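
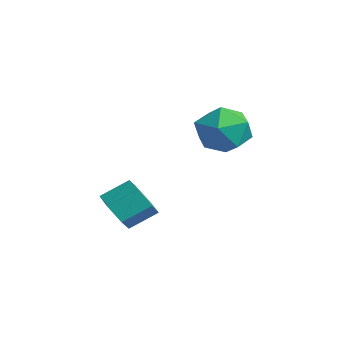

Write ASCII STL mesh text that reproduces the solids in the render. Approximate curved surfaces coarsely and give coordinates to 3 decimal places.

solid 
facet normal 0.251 0.926 0.281
outer loop
vertex 1.082 2.52 2.951
vertex 0.616 2.392 3.789
vertex 1.552 2.161 3.716
endloop
endfacet
facet normal 0.745 0.649 -0.153
outer loop
vertex 1.082 2.52 2.951
vertex 1.552 2.161 3.716
vertex 1.7 1.784 2.837
endloop
endfacet
facet normal 0.426 0.477 -0.769
outer loop
vertex 1.082 2.52 2.951
vertex 1.7 1.784 2.837
vertex 0.854 1.783 2.367
endloop
endfacet
facet normal -0.264 0.648 -0.714
outer loop
vertex 1.082 2.52 2.951
vertex 0.854 1.783 2.367
vertex 0.184 2.158 2.955
endloop
endfacet
facet normal -0.373 0.925 -0.066
outer loop
vertex 1.082 2.52 2.951
vertex 0.184 2.158 2.955
vertex 0.616 2.392 3.789
endloop
endfacet
facet normal 0.988 0.049 0.145
outer loop
vertex 1.7 1.784 2.837
vertex 1.552 2.161 3.716
vertex 1.616 1.202 3.605
endloop
endfacet
facet normal 0.189 0.496 0.847
outer loop
vertex 1.552 2.161 3.716
vertex 0.616 2.392 3.789
vertex 0.946 1.577 4.193
endloop
endfacet
facet normal -0.820 0.496 0.286
outer loop
vertex 0.616 2.392 3.789
vertex 0.184 2.158 2.955
vertex 0.1 1.576 3.723
endloop
endfacet
facet normal -0.644 0.045 -0.763
outer loop
vertex 0.184 2.158 2.955
vertex 0.854 1.783 2.367
vertex 0.248 1.199 2.844
endloop
endfacet
facet normal 0.473 -0.230 -0.851
outer loop
vertex 0.854 1.783 2.367
vertex 1.7 1.784 2.837
vertex 1.184 0.968 2.771
endloop
endfacet
facet normal 0.264 -0.648 0.714
outer loop
vertex 0.718 0.84 3.609
vertex 1.616 1.202 3.605
vertex 0.946 1.577 4.193
endloop
endfacet
facet normal -0.426 -0.477 0.769
outer loop
vertex 0.718 0.84 3.609
vertex 0.946 1.577 4.193
vertex 0.1 1.576 3.723
endloop
endfacet
facet normal -0.745 -0.649 0.153
outer loop
vertex 0.718 0.84 3.609
vertex 0.1 1.576 3.723
vertex 0.248 1.199 2.844
endloop
endfacet
facet normal -0.251 -0.926 -0.281
outer loop
vertex 0.718 0.84 3.609
vertex 0.248 1.199 2.844
vertex 1.184 0.968 2.771
endloop
endfacet
facet normal 0.373 -0.925 0.066
outer loop
vertex 0.718 0.84 3.609
vertex 1.184 0.968 2.771
vertex 1.616 1.202 3.605
endloop
endfacet
facet normal 0.644 -0.045 0.763
outer loop
vertex 0.946 1.577 4.193
vertex 1.616 1.202 3.605
vertex 1.552 2.161 3.716
endloop
endfacet
facet normal -0.473 0.230 0.851
outer loop
vertex 0.1 1.576 3.723
vertex 0.946 1.577 4.193
vertex 0.616 2.392 3.789
endloop
endfacet
facet normal -0.988 -0.049 -0.145
outer loop
vertex 0.248 1.199 2.844
vertex 0.1 1.576 3.723
vertex 0.184 2.158 2.955
endloop
endfacet
facet normal -0.189 -0.496 -0.847
outer loop
vertex 1.184 0.968 2.771
vertex 0.248 1.199 2.844
vertex 0.854 1.783 2.367
endloop
endfacet
facet normal 0.820 -0.496 -0.286
outer loop
vertex 1.616 1.202 3.605
vertex 1.184 0.968 2.771
vertex 1.7 1.784 2.837
endloop
endfacet
facet normal -0.135 -0.830 -0.541
outer loop
vertex -0.114 -0.862 -0.672
vertex -0.422 -1.2 -0.077
vertex -0.854 -0.817 -0.556
endloop
endfacet
facet normal -0.096 0.555 -0.827
outer loop
vertex -0.114 -0.862 -0.672
vertex -0.854 -0.817 -0.556
vertex 0.029 0.018 -0.098
endloop
endfacet
facet normal -0.097 0.555 -0.826
outer loop
vertex 0.029 0.018 -0.098
vertex -0.854 -0.817 -0.556
vertex -0.71 0.062 0.018
endloop
endfacet
facet normal 0.134 0.830 0.541
outer loop
vertex 0.029 0.018 -0.098
vertex -0.71 0.062 0.018
vertex -0.278 -0.32 0.497
endloop
endfacet
facet normal -0.136 -0.830 -0.541
outer loop
vertex -0.854 -0.817 -0.556
vertex -0.422 -1.2 -0.077
vertex -1.161 -1.155 0.039
endloop
endfacet
facet normal -0.902 0.330 -0.278
outer loop
vertex -0.854 -0.817 -0.556
vertex -1.161 -1.155 0.039
vertex -0.71 0.062 0.018
endloop
endfacet
facet normal -0.902 0.329 -0.280
outer loop
vertex -0.71 0.062 0.018
vertex -1.161 -1.155 0.039
vertex -1.018 -0.275 0.613
endloop
endfacet
facet normal 0.135 0.830 0.540
outer loop
vertex -0.71 0.062 0.018
vertex -1.018 -0.275 0.613
vertex -0.278 -0.32 0.497
endloop
endfacet
facet normal -0.136 -0.830 -0.541
outer loop
vertex -1.161 -1.155 0.039
vertex -0.422 -1.2 -0.077
vertex -0.729 -1.538 0.518
endloop
endfacet
facet normal -0.806 -0.226 0.547
outer loop
vertex -1.161 -1.155 0.039
vertex -0.729 -1.538 0.518
vertex -1.018 -0.275 0.613
endloop
endfacet
facet normal -0.806 -0.226 0.547
outer loop
vertex -1.018 -0.275 0.613
vertex -0.729 -1.538 0.518
vertex -0.586 -0.658 1.092
endloop
endfacet
facet normal 0.135 0.830 0.541
outer loop
vertex -1.018 -0.275 0.613
vertex -0.586 -0.658 1.092
vertex -0.278 -0.32 0.497
endloop
endfacet
facet normal -0.134 -0.830 -0.541
outer loop
vertex -0.729 -1.538 0.518
vertex -0.422 -1.2 -0.077
vertex 0.01 -1.582 0.402
endloop
endfacet
facet normal 0.097 -0.555 0.826
outer loop
vertex -0.729 -1.538 0.518
vertex 0.01 -1.582 0.402
vertex -0.586 -0.658 1.092
endloop
endfacet
facet normal 0.096 -0.555 0.826
outer loop
vertex -0.586 -0.658 1.092
vertex 0.01 -1.582 0.402
vertex 0.154 -0.703 0.976
endloop
endfacet
facet normal 0.135 0.830 0.541
outer loop
vertex -0.586 -0.658 1.092
vertex 0.154 -0.703 0.976
vertex -0.278 -0.32 0.497
endloop
endfacet
facet normal -0.135 -0.830 -0.540
outer loop
vertex 0.01 -1.582 0.402
vertex -0.422 -1.2 -0.077
vertex 0.318 -1.245 -0.193
endloop
endfacet
facet normal 0.902 -0.330 0.280
outer loop
vertex 0.01 -1.582 0.402
vertex 0.318 -1.245 -0.193
vertex 0.154 -0.703 0.976
endloop
endfacet
facet normal 0.902 -0.329 0.279
outer loop
vertex 0.154 -0.703 0.976
vertex 0.318 -1.245 -0.193
vertex 0.461 -0.365 0.381
endloop
endfacet
facet normal 0.136 0.830 0.541
outer loop
vertex 0.154 -0.703 0.976
vertex 0.461 -0.365 0.381
vertex -0.278 -0.32 0.497
endloop
endfacet
facet normal -0.135 -0.830 -0.541
outer loop
vertex 0.318 -1.245 -0.193
vertex -0.422 -1.2 -0.077
vertex -0.114 -0.862 -0.672
endloop
endfacet
facet normal 0.806 0.226 -0.547
outer loop
vertex 0.318 -1.245 -0.193
vertex -0.114 -0.862 -0.672
vertex 0.461 -0.365 0.381
endloop
endfacet
facet normal 0.806 0.226 -0.547
outer loop
vertex 0.461 -0.365 0.381
vertex -0.114 -0.862 -0.672
vertex 0.029 0.018 -0.098
endloop
endfacet
facet normal 0.136 0.830 0.541
outer loop
vertex 0.461 -0.365 0.381
vertex 0.029 0.018 -0.098
vertex -0.278 -0.32 0.497
endloop
endfacet

endsolid


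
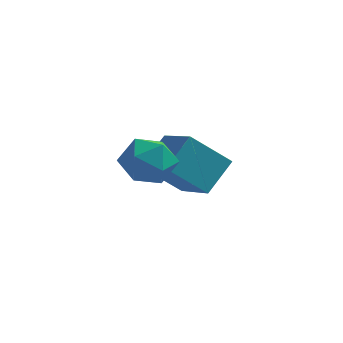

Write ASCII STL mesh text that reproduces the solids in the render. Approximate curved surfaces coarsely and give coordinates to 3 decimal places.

solid 
facet normal -0.627 0.672 -0.393
outer loop
vertex -0.57 4.812 -1.929
vertex 0.815 5.335 -3.244
vertex -1.146 3.65 -2.998
endloop
endfacet
facet normal -0.699 -0.264 0.664
outer loop
vertex 0.165 2.245 -2.176
vertex -0.57 4.812 -1.929
vertex -1.146 3.65 -2.998
endloop
endfacet
facet normal -0.627 0.672 -0.393
outer loop
vertex -1.146 3.65 -2.998
vertex 0.815 5.335 -3.244
vertex 0.239 4.173 -4.312
endloop
endfacet
facet normal -0.342 -0.692 -0.636
outer loop
vertex 0.239 4.173 -4.312
vertex 0.165 2.245 -2.176
vertex -1.146 3.65 -2.998
endloop
endfacet
facet normal 0.343 0.692 0.636
outer loop
vertex -0.57 4.812 -1.929
vertex 2.126 3.93 -2.422
vertex 0.815 5.335 -3.244
endloop
endfacet
facet normal -0.699 -0.264 0.664
outer loop
vertex 0.741 3.407 -1.108
vertex -0.57 4.812 -1.929
vertex 0.165 2.245 -2.176
endloop
endfacet
facet normal 0.343 0.691 0.636
outer loop
vertex 0.741 3.407 -1.108
vertex 2.126 3.93 -2.422
vertex -0.57 4.812 -1.929
endloop
endfacet
facet normal 0.699 0.264 -0.664
outer loop
vertex 0.815 5.335 -3.244
vertex 2.126 3.93 -2.422
vertex 0.239 4.173 -4.312
endloop
endfacet
facet normal -0.343 -0.691 -0.636
outer loop
vertex 1.55 2.768 -3.491
vertex 0.165 2.245 -2.176
vertex 0.239 4.173 -4.312
endloop
endfacet
facet normal 0.699 0.264 -0.664
outer loop
vertex 0.239 4.173 -4.312
vertex 2.126 3.93 -2.422
vertex 1.55 2.768 -3.491
endloop
endfacet
facet normal 0.627 -0.672 0.393
outer loop
vertex 1.55 2.768 -3.491
vertex 0.741 3.407 -1.108
vertex 0.165 2.245 -2.176
endloop
endfacet
facet normal 0.627 -0.673 0.393
outer loop
vertex 2.126 3.93 -2.422
vertex 0.741 3.407 -1.108
vertex 1.55 2.768 -3.491
endloop
endfacet
facet normal -0.597 -0.800 0.055
outer loop
vertex -0.93 0.166 -0.855
vertex -0.181 -0.43 -1.385
vertex -0.16 -0.37 -0.293
endloop
endfacet
facet normal -0.701 -0.366 0.612
outer loop
vertex -0.93 0.166 -0.855
vertex -0.16 -0.37 -0.293
vertex -0.439 0.647 -0.005
endloop
endfacet
facet normal -0.892 0.274 0.360
outer loop
vertex -0.93 0.166 -0.855
vertex -0.439 0.647 -0.005
vertex -0.633 1.216 -0.918
endloop
endfacet
facet normal -0.906 0.235 -0.353
outer loop
vertex -0.93 0.166 -0.855
vertex -0.633 1.216 -0.918
vertex -0.473 0.551 -1.771
endloop
endfacet
facet normal -0.724 -0.428 -0.541
outer loop
vertex -0.93 0.166 -0.855
vertex -0.473 0.551 -1.771
vertex -0.181 -0.43 -1.385
endloop
endfacet
facet normal -0.079 -0.292 0.953
outer loop
vertex -0.439 0.647 -0.005
vertex -0.16 -0.37 -0.293
vertex 0.613 0.349 -0.009
endloop
endfacet
facet normal 0.090 -0.995 0.053
outer loop
vertex -0.16 -0.37 -0.293
vertex -0.181 -0.43 -1.385
vertex 0.773 -0.316 -0.862
endloop
endfacet
facet normal -0.115 -0.393 -0.912
outer loop
vertex -0.181 -0.43 -1.385
vertex -0.473 0.551 -1.771
vertex 0.579 0.253 -1.775
endloop
endfacet
facet normal -0.410 0.681 -0.607
outer loop
vertex -0.473 0.551 -1.771
vertex -0.633 1.216 -0.918
vertex 0.3 1.27 -1.487
endloop
endfacet
facet normal -0.388 0.743 0.545
outer loop
vertex -0.633 1.216 -0.918
vertex -0.439 0.647 -0.005
vertex 0.321 1.33 -0.395
endloop
endfacet
facet normal 0.906 -0.235 0.353
outer loop
vertex 1.07 0.734 -0.925
vertex 0.613 0.349 -0.009
vertex 0.773 -0.316 -0.862
endloop
endfacet
facet normal 0.892 -0.274 -0.360
outer loop
vertex 1.07 0.734 -0.925
vertex 0.773 -0.316 -0.862
vertex 0.579 0.253 -1.775
endloop
endfacet
facet normal 0.701 0.366 -0.612
outer loop
vertex 1.07 0.734 -0.925
vertex 0.579 0.253 -1.775
vertex 0.3 1.27 -1.487
endloop
endfacet
facet normal 0.597 0.800 -0.055
outer loop
vertex 1.07 0.734 -0.925
vertex 0.3 1.27 -1.487
vertex 0.321 1.33 -0.395
endloop
endfacet
facet normal 0.724 0.428 0.541
outer loop
vertex 1.07 0.734 -0.925
vertex 0.321 1.33 -0.395
vertex 0.613 0.349 -0.009
endloop
endfacet
facet normal 0.410 -0.681 0.607
outer loop
vertex 0.773 -0.316 -0.862
vertex 0.613 0.349 -0.009
vertex -0.16 -0.37 -0.293
endloop
endfacet
facet normal 0.388 -0.743 -0.545
outer loop
vertex 0.579 0.253 -1.775
vertex 0.773 -0.316 -0.862
vertex -0.181 -0.43 -1.385
endloop
endfacet
facet normal 0.079 0.292 -0.953
outer loop
vertex 0.3 1.27 -1.487
vertex 0.579 0.253 -1.775
vertex -0.473 0.551 -1.771
endloop
endfacet
facet normal -0.090 0.995 -0.053
outer loop
vertex 0.321 1.33 -0.395
vertex 0.3 1.27 -1.487
vertex -0.633 1.216 -0.918
endloop
endfacet
facet normal 0.115 0.393 0.912
outer loop
vertex 0.613 0.349 -0.009
vertex 0.321 1.33 -0.395
vertex -0.439 0.647 -0.005
endloop
endfacet

endsolid


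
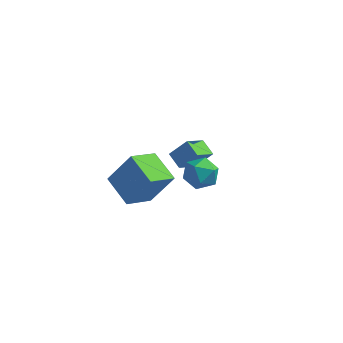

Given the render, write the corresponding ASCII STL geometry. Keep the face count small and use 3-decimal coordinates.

solid 
facet normal -0.728 0.534 0.430
outer loop
vertex 1.034 2.051 0.358
vertex 1.436 3.201 -0.39
vertex 0.252 1.726 -0.561
endloop
endfacet
facet normal -0.280 -0.805 0.523
outer loop
vertex 0.944 1.219 -0.97
vertex 1.034 2.051 0.358
vertex 0.252 1.726 -0.561
endloop
endfacet
facet normal -0.727 0.534 0.431
outer loop
vertex 0.252 1.726 -0.561
vertex 1.436 3.201 -0.39
vertex 0.654 2.877 -1.309
endloop
endfacet
facet normal -0.625 -0.260 -0.736
outer loop
vertex 0.654 2.877 -1.309
vertex 0.944 1.219 -0.97
vertex 0.252 1.726 -0.561
endloop
endfacet
facet normal 0.625 0.260 0.736
outer loop
vertex 1.034 2.051 0.358
vertex 2.128 2.694 -0.799
vertex 1.436 3.201 -0.39
endloop
endfacet
facet normal -0.281 -0.804 0.523
outer loop
vertex 1.726 1.543 -0.051
vertex 1.034 2.051 0.358
vertex 0.944 1.219 -0.97
endloop
endfacet
facet normal 0.625 0.260 0.736
outer loop
vertex 1.726 1.543 -0.051
vertex 2.128 2.694 -0.799
vertex 1.034 2.051 0.358
endloop
endfacet
facet normal 0.281 0.805 -0.523
outer loop
vertex 1.436 3.201 -0.39
vertex 2.128 2.694 -0.799
vertex 0.654 2.877 -1.309
endloop
endfacet
facet normal -0.626 -0.260 -0.736
outer loop
vertex 1.346 2.369 -1.718
vertex 0.944 1.219 -0.97
vertex 0.654 2.877 -1.309
endloop
endfacet
facet normal 0.281 0.804 -0.524
outer loop
vertex 0.654 2.877 -1.309
vertex 2.128 2.694 -0.799
vertex 1.346 2.369 -1.718
endloop
endfacet
facet normal 0.727 -0.534 -0.431
outer loop
vertex 1.346 2.369 -1.718
vertex 1.726 1.543 -0.051
vertex 0.944 1.219 -0.97
endloop
endfacet
facet normal 0.728 -0.534 -0.430
outer loop
vertex 2.128 2.694 -0.799
vertex 1.726 1.543 -0.051
vertex 1.346 2.369 -1.718
endloop
endfacet
facet normal -0.520 -0.179 -0.835
outer loop
vertex -0.739 -3.541 1.742
vertex -0.096 -2.242 1.064
vertex 0.543 -4.486 1.147
endloop
endfacet
facet normal -0.402 -0.812 0.423
outer loop
vertex 1.556 -4.138 2.776
vertex -0.739 -3.541 1.742
vertex 0.543 -4.486 1.147
endloop
endfacet
facet normal -0.520 -0.179 -0.835
outer loop
vertex 0.543 -4.486 1.147
vertex -0.096 -2.242 1.064
vertex 1.186 -3.187 0.469
endloop
endfacet
facet normal 0.754 -0.556 -0.350
outer loop
vertex 1.186 -3.187 0.469
vertex 1.556 -4.138 2.776
vertex 0.543 -4.486 1.147
endloop
endfacet
facet normal -0.754 0.556 0.350
outer loop
vertex -0.739 -3.541 1.742
vertex 0.917 -1.894 2.693
vertex -0.096 -2.242 1.064
endloop
endfacet
facet normal -0.402 -0.812 0.423
outer loop
vertex 0.274 -3.193 3.371
vertex -0.739 -3.541 1.742
vertex 1.556 -4.138 2.776
endloop
endfacet
facet normal -0.754 0.556 0.350
outer loop
vertex 0.274 -3.193 3.371
vertex 0.917 -1.894 2.693
vertex -0.739 -3.541 1.742
endloop
endfacet
facet normal 0.402 0.812 -0.423
outer loop
vertex -0.096 -2.242 1.064
vertex 0.917 -1.894 2.693
vertex 1.186 -3.187 0.469
endloop
endfacet
facet normal 0.754 -0.556 -0.350
outer loop
vertex 2.199 -2.839 2.098
vertex 1.556 -4.138 2.776
vertex 1.186 -3.187 0.469
endloop
endfacet
facet normal 0.402 0.812 -0.423
outer loop
vertex 1.186 -3.187 0.469
vertex 0.917 -1.894 2.693
vertex 2.199 -2.839 2.098
endloop
endfacet
facet normal 0.520 0.179 0.835
outer loop
vertex 2.199 -2.839 2.098
vertex 0.274 -3.193 3.371
vertex 1.556 -4.138 2.776
endloop
endfacet
facet normal 0.520 0.179 0.835
outer loop
vertex 0.917 -1.894 2.693
vertex 0.274 -3.193 3.371
vertex 2.199 -2.839 2.098
endloop
endfacet
facet normal 0.181 0.933 0.310
outer loop
vertex 2.618 -0.48 1.298
vertex 2.942 -0.813 2.11
vertex 3.526 -0.687 1.39
endloop
endfacet
facet normal 0.242 0.884 -0.400
outer loop
vertex 2.618 -0.48 1.298
vertex 3.526 -0.687 1.39
vertex 3.07 -0.917 0.605
endloop
endfacet
facet normal -0.380 0.650 -0.658
outer loop
vertex 2.618 -0.48 1.298
vertex 3.07 -0.917 0.605
vertex 2.205 -1.184 0.841
endloop
endfacet
facet normal -0.825 0.554 -0.108
outer loop
vertex 2.618 -0.48 1.298
vertex 2.205 -1.184 0.841
vertex 2.126 -1.12 1.771
endloop
endfacet
facet normal -0.478 0.729 0.490
outer loop
vertex 2.618 -0.48 1.298
vertex 2.126 -1.12 1.771
vertex 2.942 -0.813 2.11
endloop
endfacet
facet normal 0.740 0.394 -0.545
outer loop
vertex 3.07 -0.917 0.605
vertex 3.526 -0.687 1.39
vertex 3.674 -1.52 0.989
endloop
endfacet
facet normal 0.642 0.473 0.604
outer loop
vertex 3.526 -0.687 1.39
vertex 2.942 -0.813 2.11
vertex 3.595 -1.456 1.919
endloop
endfacet
facet normal -0.425 0.143 0.894
outer loop
vertex 2.942 -0.813 2.11
vertex 2.126 -1.12 1.771
vertex 2.73 -1.723 2.155
endloop
endfacet
facet normal -0.987 -0.140 -0.074
outer loop
vertex 2.126 -1.12 1.771
vertex 2.205 -1.184 0.841
vertex 2.274 -1.953 1.37
endloop
endfacet
facet normal -0.267 0.015 -0.963
outer loop
vertex 2.205 -1.184 0.841
vertex 3.07 -0.917 0.605
vertex 2.858 -1.827 0.65
endloop
endfacet
facet normal 0.825 -0.554 0.108
outer loop
vertex 3.182 -2.16 1.462
vertex 3.674 -1.52 0.989
vertex 3.595 -1.456 1.919
endloop
endfacet
facet normal 0.380 -0.650 0.658
outer loop
vertex 3.182 -2.16 1.462
vertex 3.595 -1.456 1.919
vertex 2.73 -1.723 2.155
endloop
endfacet
facet normal -0.242 -0.884 0.400
outer loop
vertex 3.182 -2.16 1.462
vertex 2.73 -1.723 2.155
vertex 2.274 -1.953 1.37
endloop
endfacet
facet normal -0.181 -0.933 -0.310
outer loop
vertex 3.182 -2.16 1.462
vertex 2.274 -1.953 1.37
vertex 2.858 -1.827 0.65
endloop
endfacet
facet normal 0.478 -0.729 -0.490
outer loop
vertex 3.182 -2.16 1.462
vertex 2.858 -1.827 0.65
vertex 3.674 -1.52 0.989
endloop
endfacet
facet normal 0.987 0.140 0.074
outer loop
vertex 3.595 -1.456 1.919
vertex 3.674 -1.52 0.989
vertex 3.526 -0.687 1.39
endloop
endfacet
facet normal 0.267 -0.015 0.963
outer loop
vertex 2.73 -1.723 2.155
vertex 3.595 -1.456 1.919
vertex 2.942 -0.813 2.11
endloop
endfacet
facet normal -0.740 -0.394 0.545
outer loop
vertex 2.274 -1.953 1.37
vertex 2.73 -1.723 2.155
vertex 2.126 -1.12 1.771
endloop
endfacet
facet normal -0.642 -0.473 -0.604
outer loop
vertex 2.858 -1.827 0.65
vertex 2.274 -1.953 1.37
vertex 2.205 -1.184 0.841
endloop
endfacet
facet normal 0.425 -0.143 -0.894
outer loop
vertex 3.674 -1.52 0.989
vertex 2.858 -1.827 0.65
vertex 3.07 -0.917 0.605
endloop
endfacet

endsolid


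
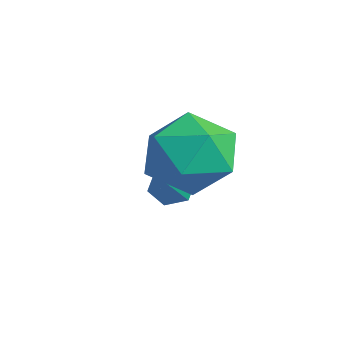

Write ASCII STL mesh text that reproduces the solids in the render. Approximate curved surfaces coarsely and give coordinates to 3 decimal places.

solid 
facet normal -0.881 0.057 0.470
outer loop
vertex 2.86 -1.342 1.372
vertex 2.872 -2.581 1.546
vertex 3.379 -1.824 2.404
endloop
endfacet
facet normal -0.505 0.657 0.560
outer loop
vertex 2.86 -1.342 1.372
vertex 3.379 -1.824 2.404
vertex 3.94 -0.881 1.804
endloop
endfacet
facet normal -0.363 0.928 -0.084
outer loop
vertex 2.86 -1.342 1.372
vertex 3.94 -0.881 1.804
vertex 3.78 -1.055 0.575
endloop
endfacet
facet normal -0.652 0.496 -0.574
outer loop
vertex 2.86 -1.342 1.372
vertex 3.78 -1.055 0.575
vertex 3.12 -2.106 0.416
endloop
endfacet
facet normal -0.972 -0.042 -0.231
outer loop
vertex 2.86 -1.342 1.372
vertex 3.12 -2.106 0.416
vertex 2.872 -2.581 1.546
endloop
endfacet
facet normal 0.116 0.483 0.868
outer loop
vertex 3.94 -0.881 1.804
vertex 3.379 -1.824 2.404
vertex 4.62 -1.834 2.244
endloop
endfacet
facet normal -0.493 -0.487 0.721
outer loop
vertex 3.379 -1.824 2.404
vertex 2.872 -2.581 1.546
vertex 3.96 -2.885 2.085
endloop
endfacet
facet normal -0.640 -0.648 -0.413
outer loop
vertex 2.872 -2.581 1.546
vertex 3.12 -2.106 0.416
vertex 3.8 -3.059 0.856
endloop
endfacet
facet normal -0.123 0.223 -0.967
outer loop
vertex 3.12 -2.106 0.416
vertex 3.78 -1.055 0.575
vertex 4.361 -2.116 0.256
endloop
endfacet
facet normal 0.345 0.922 -0.175
outer loop
vertex 3.78 -1.055 0.575
vertex 3.94 -0.881 1.804
vertex 4.868 -1.359 1.114
endloop
endfacet
facet normal 0.652 -0.496 0.574
outer loop
vertex 4.88 -2.598 1.288
vertex 4.62 -1.834 2.244
vertex 3.96 -2.885 2.085
endloop
endfacet
facet normal 0.363 -0.928 0.084
outer loop
vertex 4.88 -2.598 1.288
vertex 3.96 -2.885 2.085
vertex 3.8 -3.059 0.856
endloop
endfacet
facet normal 0.505 -0.657 -0.560
outer loop
vertex 4.88 -2.598 1.288
vertex 3.8 -3.059 0.856
vertex 4.361 -2.116 0.256
endloop
endfacet
facet normal 0.881 -0.057 -0.470
outer loop
vertex 4.88 -2.598 1.288
vertex 4.361 -2.116 0.256
vertex 4.868 -1.359 1.114
endloop
endfacet
facet normal 0.972 0.042 0.231
outer loop
vertex 4.88 -2.598 1.288
vertex 4.868 -1.359 1.114
vertex 4.62 -1.834 2.244
endloop
endfacet
facet normal 0.123 -0.223 0.967
outer loop
vertex 3.96 -2.885 2.085
vertex 4.62 -1.834 2.244
vertex 3.379 -1.824 2.404
endloop
endfacet
facet normal -0.345 -0.922 0.175
outer loop
vertex 3.8 -3.059 0.856
vertex 3.96 -2.885 2.085
vertex 2.872 -2.581 1.546
endloop
endfacet
facet normal -0.116 -0.483 -0.868
outer loop
vertex 4.361 -2.116 0.256
vertex 3.8 -3.059 0.856
vertex 3.12 -2.106 0.416
endloop
endfacet
facet normal 0.493 0.487 -0.721
outer loop
vertex 4.868 -1.359 1.114
vertex 4.361 -2.116 0.256
vertex 3.78 -1.055 0.575
endloop
endfacet
facet normal 0.640 0.648 0.413
outer loop
vertex 4.62 -1.834 2.244
vertex 4.868 -1.359 1.114
vertex 3.94 -0.881 1.804
endloop
endfacet
facet normal -0.646 0.463 -0.606
outer loop
vertex 1.836 -1.807 -1.484
vertex 1.593 -1.519 -1.005
vertex 2.058 -1.267 -1.308
endloop
endfacet
facet normal 0.839 -0.178 -0.514
outer loop
vertex 1.836 -1.807 -1.484
vertex 2.058 -1.267 -1.308
vertex 2.627 -2.261 -0.035
endloop
endfacet
facet normal -0.646 0.463 -0.606
outer loop
vertex 2.058 -1.267 -1.308
vertex 1.593 -1.519 -1.005
vertex 1.814 -0.979 -0.828
endloop
endfacet
facet normal 0.820 0.567 0.076
outer loop
vertex 2.058 -1.267 -1.308
vertex 1.814 -0.979 -0.828
vertex 2.627 -2.261 -0.035
endloop
endfacet
facet normal -0.647 0.463 -0.606
outer loop
vertex 1.814 -0.979 -0.828
vertex 1.593 -1.519 -1.005
vertex 1.349 -1.232 -0.525
endloop
endfacet
facet normal 0.183 0.598 0.780
outer loop
vertex 1.814 -0.979 -0.828
vertex 1.349 -1.232 -0.525
vertex 2.627 -2.261 -0.035
endloop
endfacet
facet normal -0.648 0.462 -0.606
outer loop
vertex 1.349 -1.232 -0.525
vertex 1.593 -1.519 -1.005
vertex 1.128 -1.772 -0.701
endloop
endfacet
facet normal -0.434 -0.114 0.894
outer loop
vertex 1.349 -1.232 -0.525
vertex 1.128 -1.772 -0.701
vertex 2.627 -2.261 -0.035
endloop
endfacet
facet normal -0.648 0.463 -0.605
outer loop
vertex 1.128 -1.772 -0.701
vertex 1.593 -1.519 -1.005
vertex 1.371 -2.059 -1.181
endloop
endfacet
facet normal -0.415 -0.858 0.303
outer loop
vertex 1.128 -1.772 -0.701
vertex 1.371 -2.059 -1.181
vertex 2.627 -2.261 -0.035
endloop
endfacet
facet normal -0.646 0.463 -0.606
outer loop
vertex 1.371 -2.059 -1.181
vertex 1.593 -1.519 -1.005
vertex 1.836 -1.807 -1.484
endloop
endfacet
facet normal 0.222 -0.889 -0.400
outer loop
vertex 1.371 -2.059 -1.181
vertex 1.836 -1.807 -1.484
vertex 2.627 -2.261 -0.035
endloop
endfacet

endsolid


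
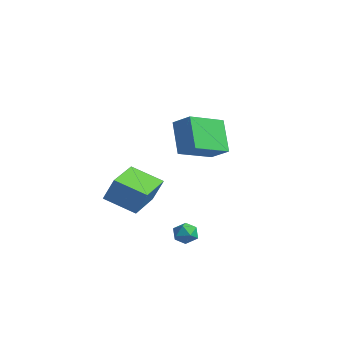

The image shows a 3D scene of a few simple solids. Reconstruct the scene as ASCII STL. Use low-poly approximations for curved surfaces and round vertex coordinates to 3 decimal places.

solid 
facet normal -0.726 0.651 0.221
outer loop
vertex 2.09 -1.128 -1.795
vertex 1.629 -1.608 -1.895
vertex 1.895 -1.519 -1.283
endloop
endfacet
facet normal -0.124 0.811 0.572
outer loop
vertex 2.09 -1.128 -1.795
vertex 1.895 -1.519 -1.283
vertex 2.545 -1.365 -1.36
endloop
endfacet
facet normal 0.391 0.916 0.090
outer loop
vertex 2.09 -1.128 -1.795
vertex 2.545 -1.365 -1.36
vertex 2.682 -1.359 -2.019
endloop
endfacet
facet normal 0.109 0.822 -0.559
outer loop
vertex 2.09 -1.128 -1.795
vertex 2.682 -1.359 -2.019
vertex 2.115 -1.509 -2.35
endloop
endfacet
facet normal -0.582 0.658 -0.478
outer loop
vertex 2.09 -1.128 -1.795
vertex 2.115 -1.509 -2.35
vertex 1.629 -1.608 -1.895
endloop
endfacet
facet normal 0.056 0.247 0.967
outer loop
vertex 2.545 -1.365 -1.36
vertex 1.895 -1.519 -1.283
vertex 2.365 -1.991 -1.19
endloop
endfacet
facet normal -0.917 -0.010 0.400
outer loop
vertex 1.895 -1.519 -1.283
vertex 1.629 -1.608 -1.895
vertex 1.798 -2.141 -1.521
endloop
endfacet
facet normal -0.683 -0.002 -0.730
outer loop
vertex 1.629 -1.608 -1.895
vertex 2.115 -1.509 -2.35
vertex 1.935 -2.135 -2.18
endloop
endfacet
facet normal 0.434 0.262 -0.862
outer loop
vertex 2.115 -1.509 -2.35
vertex 2.682 -1.359 -2.019
vertex 2.585 -1.981 -2.257
endloop
endfacet
facet normal 0.890 0.415 0.189
outer loop
vertex 2.682 -1.359 -2.019
vertex 2.545 -1.365 -1.36
vertex 2.851 -1.892 -1.645
endloop
endfacet
facet normal -0.109 -0.822 0.559
outer loop
vertex 2.39 -2.372 -1.745
vertex 2.365 -1.991 -1.19
vertex 1.798 -2.141 -1.521
endloop
endfacet
facet normal -0.391 -0.916 -0.090
outer loop
vertex 2.39 -2.372 -1.745
vertex 1.798 -2.141 -1.521
vertex 1.935 -2.135 -2.18
endloop
endfacet
facet normal 0.124 -0.811 -0.572
outer loop
vertex 2.39 -2.372 -1.745
vertex 1.935 -2.135 -2.18
vertex 2.585 -1.981 -2.257
endloop
endfacet
facet normal 0.726 -0.651 -0.221
outer loop
vertex 2.39 -2.372 -1.745
vertex 2.585 -1.981 -2.257
vertex 2.851 -1.892 -1.645
endloop
endfacet
facet normal 0.582 -0.658 0.478
outer loop
vertex 2.39 -2.372 -1.745
vertex 2.851 -1.892 -1.645
vertex 2.365 -1.991 -1.19
endloop
endfacet
facet normal -0.434 -0.262 0.862
outer loop
vertex 1.798 -2.141 -1.521
vertex 2.365 -1.991 -1.19
vertex 1.895 -1.519 -1.283
endloop
endfacet
facet normal -0.890 -0.415 -0.189
outer loop
vertex 1.935 -2.135 -2.18
vertex 1.798 -2.141 -1.521
vertex 1.629 -1.608 -1.895
endloop
endfacet
facet normal -0.056 -0.247 -0.967
outer loop
vertex 2.585 -1.981 -2.257
vertex 1.935 -2.135 -2.18
vertex 2.115 -1.509 -2.35
endloop
endfacet
facet normal 0.917 0.010 -0.400
outer loop
vertex 2.851 -1.892 -1.645
vertex 2.585 -1.981 -2.257
vertex 2.682 -1.359 -2.019
endloop
endfacet
facet normal 0.683 0.002 0.730
outer loop
vertex 2.365 -1.991 -1.19
vertex 2.851 -1.892 -1.645
vertex 2.545 -1.365 -1.36
endloop
endfacet
facet normal -0.592 0.804 0.058
outer loop
vertex -4.557 -0.473 0.019
vertex -3.224 0.565 -0.759
vertex -5.099 -0.776 -1.314
endloop
endfacet
facet normal -0.717 -0.558 0.418
outer loop
vertex -3.796 -2.545 -1.441
vertex -4.557 -0.473 0.019
vertex -5.099 -0.776 -1.314
endloop
endfacet
facet normal -0.592 0.804 0.058
outer loop
vertex -5.099 -0.776 -1.314
vertex -3.224 0.565 -0.759
vertex -3.765 0.262 -2.091
endloop
endfacet
facet normal -0.368 -0.206 -0.907
outer loop
vertex -3.765 0.262 -2.091
vertex -3.796 -2.545 -1.441
vertex -5.099 -0.776 -1.314
endloop
endfacet
facet normal 0.368 0.206 0.906
outer loop
vertex -4.557 -0.473 0.019
vertex -1.921 -1.204 -0.886
vertex -3.224 0.565 -0.759
endloop
endfacet
facet normal -0.717 -0.558 0.418
outer loop
vertex -3.255 -2.242 -0.109
vertex -4.557 -0.473 0.019
vertex -3.796 -2.545 -1.441
endloop
endfacet
facet normal 0.368 0.205 0.907
outer loop
vertex -3.255 -2.242 -0.109
vertex -1.921 -1.204 -0.886
vertex -4.557 -0.473 0.019
endloop
endfacet
facet normal 0.717 0.558 -0.418
outer loop
vertex -3.224 0.565 -0.759
vertex -1.921 -1.204 -0.886
vertex -3.765 0.262 -2.091
endloop
endfacet
facet normal -0.369 -0.206 -0.906
outer loop
vertex -2.463 -1.507 -2.219
vertex -3.796 -2.545 -1.441
vertex -3.765 0.262 -2.091
endloop
endfacet
facet normal 0.717 0.558 -0.418
outer loop
vertex -3.765 0.262 -2.091
vertex -1.921 -1.204 -0.886
vertex -2.463 -1.507 -2.219
endloop
endfacet
facet normal 0.592 -0.804 -0.058
outer loop
vertex -2.463 -1.507 -2.219
vertex -3.255 -2.242 -0.109
vertex -3.796 -2.545 -1.441
endloop
endfacet
facet normal 0.592 -0.804 -0.058
outer loop
vertex -1.921 -1.204 -0.886
vertex -3.255 -2.242 -0.109
vertex -2.463 -1.507 -2.219
endloop
endfacet
facet normal -0.557 0.218 0.801
outer loop
vertex -0.588 0.34 4.37
vertex -0.775 2.38 3.685
vertex -1.604 0.038 3.746
endloop
endfacet
facet normal 0.086 -0.945 0.317
outer loop
vertex -0.485 -0.4 2.135
vertex -0.588 0.34 4.37
vertex -1.604 0.038 3.746
endloop
endfacet
facet normal -0.557 0.218 0.802
outer loop
vertex -1.604 0.038 3.746
vertex -0.775 2.38 3.685
vertex -1.791 2.077 3.062
endloop
endfacet
facet normal -0.826 -0.246 -0.507
outer loop
vertex -1.791 2.077 3.062
vertex -0.485 -0.4 2.135
vertex -1.604 0.038 3.746
endloop
endfacet
facet normal 0.826 0.246 0.507
outer loop
vertex -0.588 0.34 4.37
vertex 0.344 1.942 2.074
vertex -0.775 2.38 3.685
endloop
endfacet
facet normal 0.087 -0.944 0.317
outer loop
vertex 0.531 -0.097 2.758
vertex -0.588 0.34 4.37
vertex -0.485 -0.4 2.135
endloop
endfacet
facet normal 0.826 0.246 0.507
outer loop
vertex 0.531 -0.097 2.758
vertex 0.344 1.942 2.074
vertex -0.588 0.34 4.37
endloop
endfacet
facet normal -0.087 0.944 -0.317
outer loop
vertex -0.775 2.38 3.685
vertex 0.344 1.942 2.074
vertex -1.791 2.077 3.062
endloop
endfacet
facet normal -0.826 -0.246 -0.507
outer loop
vertex -0.672 1.64 1.45
vertex -0.485 -0.4 2.135
vertex -1.791 2.077 3.062
endloop
endfacet
facet normal -0.087 0.945 -0.316
outer loop
vertex -1.791 2.077 3.062
vertex 0.344 1.942 2.074
vertex -0.672 1.64 1.45
endloop
endfacet
facet normal 0.557 -0.218 -0.802
outer loop
vertex -0.672 1.64 1.45
vertex 0.531 -0.097 2.758
vertex -0.485 -0.4 2.135
endloop
endfacet
facet normal 0.557 -0.218 -0.801
outer loop
vertex 0.344 1.942 2.074
vertex 0.531 -0.097 2.758
vertex -0.672 1.64 1.45
endloop
endfacet

endsolid


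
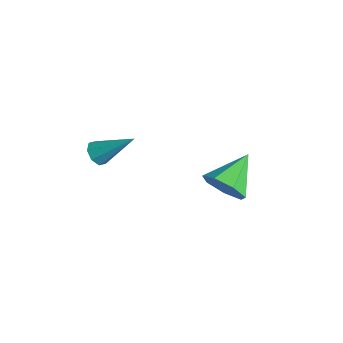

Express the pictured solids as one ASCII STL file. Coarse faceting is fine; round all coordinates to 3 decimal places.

solid 
facet normal 0.381 -0.811 -0.444
outer loop
vertex 1.251 3.279 -0.493
vertex 0.557 3.292 -1.112
vertex 1.387 3.709 -1.162
endloop
endfacet
facet normal 0.651 0.571 0.500
outer loop
vertex 1.251 3.279 -0.493
vertex 1.387 3.709 -1.162
vertex -0.097 4.688 -0.348
endloop
endfacet
facet normal 0.381 -0.811 -0.444
outer loop
vertex 1.387 3.709 -1.162
vertex 0.557 3.292 -1.112
vertex 0.898 3.825 -1.794
endloop
endfacet
facet normal 0.462 0.865 -0.198
outer loop
vertex 1.387 3.709 -1.162
vertex 0.898 3.825 -1.794
vertex -0.097 4.688 -0.348
endloop
endfacet
facet normal 0.380 -0.811 -0.444
outer loop
vertex 0.898 3.825 -1.794
vertex 0.557 3.292 -1.112
vertex 0.152 3.54 -1.911
endloop
endfacet
facet normal -0.201 0.774 -0.600
outer loop
vertex 0.898 3.825 -1.794
vertex 0.152 3.54 -1.911
vertex -0.097 4.688 -0.348
endloop
endfacet
facet normal 0.380 -0.811 -0.444
outer loop
vertex 0.152 3.54 -1.911
vertex 0.557 3.292 -1.112
vertex -0.289 3.068 -1.427
endloop
endfacet
facet normal -0.837 0.368 -0.404
outer loop
vertex 0.152 3.54 -1.911
vertex -0.289 3.068 -1.427
vertex -0.097 4.688 -0.348
endloop
endfacet
facet normal 0.380 -0.812 -0.444
outer loop
vertex -0.289 3.068 -1.427
vertex 0.557 3.292 -1.112
vertex -0.093 2.765 -0.705
endloop
endfacet
facet normal -0.969 -0.047 0.243
outer loop
vertex -0.289 3.068 -1.427
vertex -0.093 2.765 -0.705
vertex -0.097 4.688 -0.348
endloop
endfacet
facet normal 0.380 -0.811 -0.444
outer loop
vertex -0.093 2.765 -0.705
vertex 0.557 3.292 -1.112
vertex 0.593 2.859 -0.29
endloop
endfacet
facet normal -0.495 -0.160 0.854
outer loop
vertex -0.093 2.765 -0.705
vertex 0.593 2.859 -0.29
vertex -0.097 4.688 -0.348
endloop
endfacet
facet normal 0.381 -0.811 -0.444
outer loop
vertex 0.593 2.859 -0.29
vertex 0.557 3.292 -1.112
vertex 1.251 3.279 -0.493
endloop
endfacet
facet normal 0.225 0.115 0.968
outer loop
vertex 0.593 2.859 -0.29
vertex 1.251 3.279 -0.493
vertex -0.097 4.688 -0.348
endloop
endfacet
facet normal -0.498 -0.597 -0.629
outer loop
vertex -0.863 -0.714 1.041
vertex -1.181 -0.876 1.446
vertex -1.199 -0.477 1.082
endloop
endfacet
facet normal 0.428 0.704 -0.566
outer loop
vertex -0.863 -0.714 1.041
vertex -1.199 -0.477 1.082
vertex -0.319 0.156 2.534
endloop
endfacet
facet normal -0.498 -0.597 -0.629
outer loop
vertex -1.199 -0.477 1.082
vertex -1.181 -0.876 1.446
vertex -1.525 -0.474 1.337
endloop
endfacet
facet normal -0.211 0.936 -0.280
outer loop
vertex -1.199 -0.477 1.082
vertex -1.525 -0.474 1.337
vertex -0.319 0.156 2.534
endloop
endfacet
facet normal -0.498 -0.597 -0.629
outer loop
vertex -1.525 -0.474 1.337
vertex -1.181 -0.876 1.446
vertex -1.649 -0.706 1.655
endloop
endfacet
facet normal -0.643 0.716 0.271
outer loop
vertex -1.525 -0.474 1.337
vertex -1.649 -0.706 1.655
vertex -0.319 0.156 2.534
endloop
endfacet
facet normal -0.498 -0.597 -0.630
outer loop
vertex -1.649 -0.706 1.655
vertex -1.181 -0.876 1.446
vertex -1.499 -1.038 1.851
endloop
endfacet
facet normal -0.619 0.173 0.766
outer loop
vertex -1.649 -0.706 1.655
vertex -1.499 -1.038 1.851
vertex -0.319 0.156 2.534
endloop
endfacet
facet normal -0.498 -0.597 -0.629
outer loop
vertex -1.499 -1.038 1.851
vertex -1.181 -0.876 1.446
vertex -1.163 -1.275 1.81
endloop
endfacet
facet normal -0.152 -0.373 0.915
outer loop
vertex -1.499 -1.038 1.851
vertex -1.163 -1.275 1.81
vertex -0.319 0.156 2.534
endloop
endfacet
facet normal -0.499 -0.596 -0.629
outer loop
vertex -1.163 -1.275 1.81
vertex -1.181 -0.876 1.446
vertex -0.838 -1.278 1.555
endloop
endfacet
facet normal 0.488 -0.606 0.629
outer loop
vertex -1.163 -1.275 1.81
vertex -0.838 -1.278 1.555
vertex -0.319 0.156 2.534
endloop
endfacet
facet normal -0.499 -0.596 -0.629
outer loop
vertex -0.838 -1.278 1.555
vertex -1.181 -0.876 1.446
vertex -0.713 -1.046 1.236
endloop
endfacet
facet normal 0.919 -0.386 0.079
outer loop
vertex -0.838 -1.278 1.555
vertex -0.713 -1.046 1.236
vertex -0.319 0.156 2.534
endloop
endfacet
facet normal -0.499 -0.595 -0.630
outer loop
vertex -0.713 -1.046 1.236
vertex -1.181 -0.876 1.446
vertex -0.863 -0.714 1.041
endloop
endfacet
facet normal 0.894 0.158 -0.418
outer loop
vertex -0.713 -1.046 1.236
vertex -0.863 -0.714 1.041
vertex -0.319 0.156 2.534
endloop
endfacet

endsolid


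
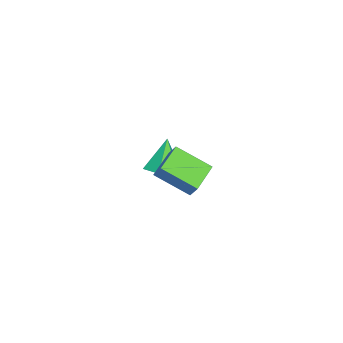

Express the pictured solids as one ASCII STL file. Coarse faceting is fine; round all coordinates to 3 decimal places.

solid 
facet normal -0.345 -0.414 -0.843
outer loop
vertex 3.375 1.478 0.23
vertex 1.806 2.01 0.611
vertex 3.733 3.265 -0.794
endloop
endfacet
facet normal 0.923 -0.313 -0.224
outer loop
vertex 4.054 3.65 -0.011
vertex 3.375 1.478 0.23
vertex 3.733 3.265 -0.794
endloop
endfacet
facet normal -0.345 -0.414 -0.843
outer loop
vertex 3.733 3.265 -0.794
vertex 1.806 2.01 0.611
vertex 2.164 3.797 -0.413
endloop
endfacet
facet normal 0.171 0.855 -0.490
outer loop
vertex 2.164 3.797 -0.413
vertex 4.054 3.65 -0.011
vertex 3.733 3.265 -0.794
endloop
endfacet
facet normal -0.171 -0.855 0.490
outer loop
vertex 3.375 1.478 0.23
vertex 2.127 2.395 1.394
vertex 1.806 2.01 0.611
endloop
endfacet
facet normal 0.923 -0.313 -0.224
outer loop
vertex 3.696 1.863 1.013
vertex 3.375 1.478 0.23
vertex 4.054 3.65 -0.011
endloop
endfacet
facet normal -0.171 -0.855 0.490
outer loop
vertex 3.696 1.863 1.013
vertex 2.127 2.395 1.394
vertex 3.375 1.478 0.23
endloop
endfacet
facet normal -0.923 0.313 0.224
outer loop
vertex 1.806 2.01 0.611
vertex 2.127 2.395 1.394
vertex 2.164 3.797 -0.413
endloop
endfacet
facet normal 0.171 0.855 -0.490
outer loop
vertex 2.485 4.182 0.37
vertex 4.054 3.65 -0.011
vertex 2.164 3.797 -0.413
endloop
endfacet
facet normal -0.923 0.313 0.224
outer loop
vertex 2.164 3.797 -0.413
vertex 2.127 2.395 1.394
vertex 2.485 4.182 0.37
endloop
endfacet
facet normal 0.345 0.414 0.843
outer loop
vertex 2.485 4.182 0.37
vertex 3.696 1.863 1.013
vertex 4.054 3.65 -0.011
endloop
endfacet
facet normal 0.345 0.414 0.843
outer loop
vertex 2.127 2.395 1.394
vertex 3.696 1.863 1.013
vertex 2.485 4.182 0.37
endloop
endfacet
facet normal 0.412 -0.089 -0.907
outer loop
vertex -2.701 1.891 -4.729
vertex -3.251 1.012 -4.893
vertex -3.654 1.941 -5.167
endloop
endfacet
facet normal -0.098 0.942 0.321
outer loop
vertex -2.701 1.891 -4.729
vertex -3.654 1.941 -5.167
vertex -4.069 1.188 -3.087
endloop
endfacet
facet normal 0.411 -0.089 -0.907
outer loop
vertex -3.654 1.941 -5.167
vertex -3.251 1.012 -4.893
vertex -4.204 1.062 -5.33
endloop
endfacet
facet normal -0.849 0.527 0.021
outer loop
vertex -3.654 1.941 -5.167
vertex -4.204 1.062 -5.33
vertex -4.069 1.188 -3.087
endloop
endfacet
facet normal 0.411 -0.089 -0.907
outer loop
vertex -4.204 1.062 -5.33
vertex -3.251 1.012 -4.893
vertex -3.801 0.132 -5.056
endloop
endfacet
facet normal -0.923 -0.377 0.077
outer loop
vertex -4.204 1.062 -5.33
vertex -3.801 0.132 -5.056
vertex -4.069 1.188 -3.087
endloop
endfacet
facet normal 0.411 -0.089 -0.907
outer loop
vertex -3.801 0.132 -5.056
vertex -3.251 1.012 -4.893
vertex -2.847 0.082 -4.619
endloop
endfacet
facet normal -0.244 -0.868 0.432
outer loop
vertex -3.801 0.132 -5.056
vertex -2.847 0.082 -4.619
vertex -4.069 1.188 -3.087
endloop
endfacet
facet normal 0.412 -0.088 -0.907
outer loop
vertex -2.847 0.082 -4.619
vertex -3.251 1.012 -4.893
vertex -2.297 0.961 -4.455
endloop
endfacet
facet normal 0.507 -0.454 0.732
outer loop
vertex -2.847 0.082 -4.619
vertex -2.297 0.961 -4.455
vertex -4.069 1.188 -3.087
endloop
endfacet
facet normal 0.412 -0.088 -0.907
outer loop
vertex -2.297 0.961 -4.455
vertex -3.251 1.012 -4.893
vertex -2.701 1.891 -4.729
endloop
endfacet
facet normal 0.581 0.452 0.677
outer loop
vertex -2.297 0.961 -4.455
vertex -2.701 1.891 -4.729
vertex -4.069 1.188 -3.087
endloop
endfacet

endsolid


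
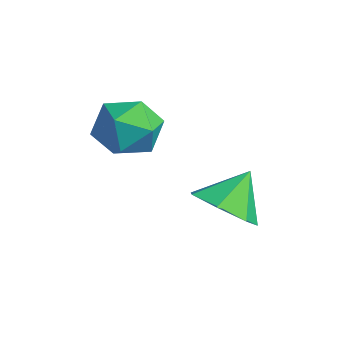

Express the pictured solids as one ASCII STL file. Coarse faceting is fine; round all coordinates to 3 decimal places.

solid 
facet normal 0.150 -0.671 -0.726
outer loop
vertex 0.162 0.006 -3.184
vertex -0.464 0.557 -3.822
vertex 0.574 0.644 -3.688
endloop
endfacet
facet normal 0.646 0.170 0.744
outer loop
vertex 0.162 0.006 -3.184
vertex 0.574 0.644 -3.688
vertex -0.676 1.503 -2.798
endloop
endfacet
facet normal 0.150 -0.670 -0.727
outer loop
vertex 0.574 0.644 -3.688
vertex -0.464 0.557 -3.822
vertex 0.204 1.217 -4.293
endloop
endfacet
facet normal 0.665 0.701 0.257
outer loop
vertex 0.574 0.644 -3.688
vertex 0.204 1.217 -4.293
vertex -0.676 1.503 -2.798
endloop
endfacet
facet normal 0.150 -0.670 -0.727
outer loop
vertex 0.204 1.217 -4.293
vertex -0.464 0.557 -3.822
vertex -0.669 1.293 -4.543
endloop
endfacet
facet normal 0.120 0.986 -0.118
outer loop
vertex 0.204 1.217 -4.293
vertex -0.669 1.293 -4.543
vertex -0.676 1.503 -2.798
endloop
endfacet
facet normal 0.151 -0.670 -0.727
outer loop
vertex -0.669 1.293 -4.543
vertex -0.464 0.557 -3.822
vertex -1.387 0.815 -4.251
endloop
endfacet
facet normal -0.579 0.809 -0.100
outer loop
vertex -0.669 1.293 -4.543
vertex -1.387 0.815 -4.251
vertex -0.676 1.503 -2.798
endloop
endfacet
facet normal 0.150 -0.670 -0.727
outer loop
vertex -1.387 0.815 -4.251
vertex -0.464 0.557 -3.822
vertex -1.411 0.143 -3.636
endloop
endfacet
facet normal -0.904 0.305 0.298
outer loop
vertex -1.387 0.815 -4.251
vertex -1.411 0.143 -3.636
vertex -0.676 1.503 -2.798
endloop
endfacet
facet normal 0.150 -0.671 -0.726
outer loop
vertex -1.411 0.143 -3.636
vertex -0.464 0.557 -3.822
vertex -0.722 -0.217 -3.161
endloop
endfacet
facet normal -0.612 -0.148 0.777
outer loop
vertex -1.411 0.143 -3.636
vertex -0.722 -0.217 -3.161
vertex -0.676 1.503 -2.798
endloop
endfacet
facet normal 0.150 -0.671 -0.727
outer loop
vertex -0.722 -0.217 -3.161
vertex -0.464 0.557 -3.822
vertex 0.162 0.006 -3.184
endloop
endfacet
facet normal 0.078 -0.208 0.975
outer loop
vertex -0.722 -0.217 -3.161
vertex 0.162 0.006 -3.184
vertex -0.676 1.503 -2.798
endloop
endfacet
facet normal -0.540 0.250 0.804
outer loop
vertex -2.97 -0.685 -0.84
vertex -2.839 -1.643 -0.454
vertex -2.154 -0.892 -0.228
endloop
endfacet
facet normal -0.197 0.818 0.540
outer loop
vertex -2.97 -0.685 -0.84
vertex -2.154 -0.892 -0.228
vertex -2.031 -0.302 -1.077
endloop
endfacet
facet normal -0.404 0.905 -0.138
outer loop
vertex -2.97 -0.685 -0.84
vertex -2.031 -0.302 -1.077
vertex -2.64 -0.688 -1.828
endloop
endfacet
facet normal -0.873 0.391 -0.293
outer loop
vertex -2.97 -0.685 -0.84
vertex -2.64 -0.688 -1.828
vertex -3.14 -1.516 -1.443
endloop
endfacet
facet normal -0.957 -0.014 0.289
outer loop
vertex -2.97 -0.685 -0.84
vertex -3.14 -1.516 -1.443
vertex -2.839 -1.643 -0.454
endloop
endfacet
facet normal 0.502 0.674 0.541
outer loop
vertex -2.031 -0.302 -1.077
vertex -2.154 -0.892 -0.228
vertex -1.32 -1.024 -0.837
endloop
endfacet
facet normal -0.052 -0.244 0.968
outer loop
vertex -2.154 -0.892 -0.228
vertex -2.839 -1.643 -0.454
vertex -1.82 -1.852 -0.452
endloop
endfacet
facet normal -0.728 -0.672 0.135
outer loop
vertex -2.839 -1.643 -0.454
vertex -3.14 -1.516 -1.443
vertex -2.429 -2.238 -1.203
endloop
endfacet
facet normal -0.591 -0.018 -0.806
outer loop
vertex -3.14 -1.516 -1.443
vertex -2.64 -0.688 -1.828
vertex -2.306 -1.648 -2.052
endloop
endfacet
facet normal 0.168 0.815 -0.555
outer loop
vertex -2.64 -0.688 -1.828
vertex -2.031 -0.302 -1.077
vertex -1.621 -0.897 -1.826
endloop
endfacet
facet normal 0.873 -0.391 0.293
outer loop
vertex -1.49 -1.855 -1.44
vertex -1.32 -1.024 -0.837
vertex -1.82 -1.852 -0.452
endloop
endfacet
facet normal 0.404 -0.905 0.138
outer loop
vertex -1.49 -1.855 -1.44
vertex -1.82 -1.852 -0.452
vertex -2.429 -2.238 -1.203
endloop
endfacet
facet normal 0.197 -0.818 -0.540
outer loop
vertex -1.49 -1.855 -1.44
vertex -2.429 -2.238 -1.203
vertex -2.306 -1.648 -2.052
endloop
endfacet
facet normal 0.540 -0.250 -0.804
outer loop
vertex -1.49 -1.855 -1.44
vertex -2.306 -1.648 -2.052
vertex -1.621 -0.897 -1.826
endloop
endfacet
facet normal 0.957 0.014 -0.289
outer loop
vertex -1.49 -1.855 -1.44
vertex -1.621 -0.897 -1.826
vertex -1.32 -1.024 -0.837
endloop
endfacet
facet normal 0.591 0.018 0.806
outer loop
vertex -1.82 -1.852 -0.452
vertex -1.32 -1.024 -0.837
vertex -2.154 -0.892 -0.228
endloop
endfacet
facet normal -0.168 -0.815 0.555
outer loop
vertex -2.429 -2.238 -1.203
vertex -1.82 -1.852 -0.452
vertex -2.839 -1.643 -0.454
endloop
endfacet
facet normal -0.502 -0.674 -0.541
outer loop
vertex -2.306 -1.648 -2.052
vertex -2.429 -2.238 -1.203
vertex -3.14 -1.516 -1.443
endloop
endfacet
facet normal 0.052 0.244 -0.968
outer loop
vertex -1.621 -0.897 -1.826
vertex -2.306 -1.648 -2.052
vertex -2.64 -0.688 -1.828
endloop
endfacet
facet normal 0.728 0.672 -0.135
outer loop
vertex -1.32 -1.024 -0.837
vertex -1.621 -0.897 -1.826
vertex -2.031 -0.302 -1.077
endloop
endfacet

endsolid


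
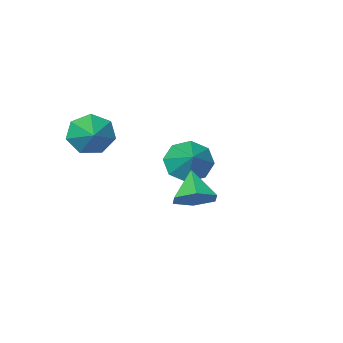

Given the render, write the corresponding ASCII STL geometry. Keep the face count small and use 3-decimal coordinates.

solid 
facet normal 0.373 0.664 -0.648
outer loop
vertex -0.984 2.955 0.717
vertex -1.267 2.482 0.07
vertex -1.763 3.086 0.403
endloop
endfacet
facet normal -0.306 0.326 0.894
outer loop
vertex -0.984 2.955 0.717
vertex -1.763 3.086 0.403
vertex -1.773 1.578 0.95
endloop
endfacet
facet normal 0.373 0.664 -0.648
outer loop
vertex -1.763 3.086 0.403
vertex -1.267 2.482 0.07
vertex -2.046 2.613 -0.244
endloop
endfacet
facet normal -0.939 0.123 0.321
outer loop
vertex -1.763 3.086 0.403
vertex -2.046 2.613 -0.244
vertex -1.773 1.578 0.95
endloop
endfacet
facet normal 0.373 0.665 -0.647
outer loop
vertex -2.046 2.613 -0.244
vertex -1.267 2.482 0.07
vertex -1.549 2.009 -0.578
endloop
endfacet
facet normal -0.811 -0.521 -0.266
outer loop
vertex -2.046 2.613 -0.244
vertex -1.549 2.009 -0.578
vertex -1.773 1.578 0.95
endloop
endfacet
facet normal 0.373 0.665 -0.647
outer loop
vertex -1.549 2.009 -0.578
vertex -1.267 2.482 0.07
vertex -0.77 1.878 -0.264
endloop
endfacet
facet normal -0.049 -0.959 -0.278
outer loop
vertex -1.549 2.009 -0.578
vertex -0.77 1.878 -0.264
vertex -1.773 1.578 0.95
endloop
endfacet
facet normal 0.372 0.665 -0.648
outer loop
vertex -0.77 1.878 -0.264
vertex -1.267 2.482 0.07
vertex -0.488 2.351 0.383
endloop
endfacet
facet normal 0.585 -0.755 0.297
outer loop
vertex -0.77 1.878 -0.264
vertex -0.488 2.351 0.383
vertex -1.773 1.578 0.95
endloop
endfacet
facet normal 0.372 0.664 -0.648
outer loop
vertex -0.488 2.351 0.383
vertex -1.267 2.482 0.07
vertex -0.984 2.955 0.717
endloop
endfacet
facet normal 0.457 -0.113 0.882
outer loop
vertex -0.488 2.351 0.383
vertex -0.984 2.955 0.717
vertex -1.773 1.578 0.95
endloop
endfacet
facet normal -0.378 -0.694 -0.613
outer loop
vertex -3.755 -1.379 -1.832
vertex -4.176 -1.818 -1.076
vertex -4.439 -1.123 -1.7
endloop
endfacet
facet normal 0.268 0.897 -0.352
outer loop
vertex -3.755 -1.379 -1.832
vertex -4.439 -1.123 -1.7
vertex -3.604 -0.762 -0.144
endloop
endfacet
facet normal -0.377 -0.694 -0.614
outer loop
vertex -4.439 -1.123 -1.7
vertex -4.176 -1.818 -1.076
vertex -4.97 -1.274 -1.203
endloop
endfacet
facet normal -0.316 0.947 -0.050
outer loop
vertex -4.439 -1.123 -1.7
vertex -4.97 -1.274 -1.203
vertex -3.604 -0.762 -0.144
endloop
endfacet
facet normal -0.377 -0.694 -0.613
outer loop
vertex -4.97 -1.274 -1.203
vertex -4.176 -1.818 -1.076
vertex -5.036 -1.743 -0.632
endloop
endfacet
facet normal -0.603 0.649 0.464
outer loop
vertex -4.97 -1.274 -1.203
vertex -5.036 -1.743 -0.632
vertex -3.604 -0.762 -0.144
endloop
endfacet
facet normal -0.377 -0.695 -0.613
outer loop
vertex -5.036 -1.743 -0.632
vertex -4.176 -1.818 -1.076
vertex -4.598 -2.256 -0.32
endloop
endfacet
facet normal -0.424 0.178 0.888
outer loop
vertex -5.036 -1.743 -0.632
vertex -4.598 -2.256 -0.32
vertex -3.604 -0.762 -0.144
endloop
endfacet
facet normal -0.378 -0.694 -0.613
outer loop
vertex -4.598 -2.256 -0.32
vertex -4.176 -1.818 -1.076
vertex -3.914 -2.512 -0.452
endloop
endfacet
facet normal 0.116 -0.192 0.974
outer loop
vertex -4.598 -2.256 -0.32
vertex -3.914 -2.512 -0.452
vertex -3.604 -0.762 -0.144
endloop
endfacet
facet normal -0.377 -0.694 -0.614
outer loop
vertex -3.914 -2.512 -0.452
vertex -4.176 -1.818 -1.076
vertex -3.383 -2.361 -0.949
endloop
endfacet
facet normal 0.699 -0.242 0.673
outer loop
vertex -3.914 -2.512 -0.452
vertex -3.383 -2.361 -0.949
vertex -3.604 -0.762 -0.144
endloop
endfacet
facet normal -0.377 -0.694 -0.614
outer loop
vertex -3.383 -2.361 -0.949
vertex -4.176 -1.818 -1.076
vertex -3.317 -1.892 -1.52
endloop
endfacet
facet normal 0.986 0.056 0.160
outer loop
vertex -3.383 -2.361 -0.949
vertex -3.317 -1.892 -1.52
vertex -3.604 -0.762 -0.144
endloop
endfacet
facet normal -0.377 -0.694 -0.613
outer loop
vertex -3.317 -1.892 -1.52
vertex -4.176 -1.818 -1.076
vertex -3.755 -1.379 -1.832
endloop
endfacet
facet normal 0.807 0.528 -0.265
outer loop
vertex -3.317 -1.892 -1.52
vertex -3.755 -1.379 -1.832
vertex -3.604 -0.762 -0.144
endloop
endfacet
facet normal -0.426 -0.783 -0.453
outer loop
vertex 0.283 -2.879 2.024
vertex -0.189 -2.307 1.48
vertex 0.641 -2.678 1.34
endloop
endfacet
facet normal 0.894 -0.119 0.433
outer loop
vertex 0.283 -2.879 2.024
vertex 0.641 -2.678 1.34
vertex 0.449 -1.133 2.16
endloop
endfacet
facet normal -0.426 -0.783 -0.454
outer loop
vertex 0.641 -2.678 1.34
vertex -0.189 -2.307 1.48
vertex 0.374 -2.197 0.761
endloop
endfacet
facet normal 0.942 0.241 -0.234
outer loop
vertex 0.641 -2.678 1.34
vertex 0.374 -2.197 0.761
vertex 0.449 -1.133 2.16
endloop
endfacet
facet normal -0.425 -0.784 -0.453
outer loop
vertex 0.374 -2.197 0.761
vertex -0.189 -2.307 1.48
vertex -0.318 -1.8 0.724
endloop
endfacet
facet normal 0.435 0.705 -0.560
outer loop
vertex 0.374 -2.197 0.761
vertex -0.318 -1.8 0.724
vertex 0.449 -1.133 2.16
endloop
endfacet
facet normal -0.425 -0.784 -0.453
outer loop
vertex -0.318 -1.8 0.724
vertex -0.189 -2.307 1.48
vertex -0.912 -1.785 1.256
endloop
endfacet
facet normal -0.244 0.923 -0.298
outer loop
vertex -0.318 -1.8 0.724
vertex -0.912 -1.785 1.256
vertex 0.449 -1.133 2.16
endloop
endfacet
facet normal -0.425 -0.783 -0.453
outer loop
vertex -0.912 -1.785 1.256
vertex -0.189 -2.307 1.48
vertex -0.963 -2.163 1.957
endloop
endfacet
facet normal -0.584 0.731 0.352
outer loop
vertex -0.912 -1.785 1.256
vertex -0.963 -2.163 1.957
vertex 0.449 -1.133 2.16
endloop
endfacet
facet normal -0.425 -0.784 -0.453
outer loop
vertex -0.963 -2.163 1.957
vertex -0.189 -2.307 1.48
vertex -0.43 -2.65 2.299
endloop
endfacet
facet normal -0.330 0.274 0.904
outer loop
vertex -0.963 -2.163 1.957
vertex -0.43 -2.65 2.299
vertex 0.449 -1.133 2.16
endloop
endfacet
facet normal -0.426 -0.783 -0.453
outer loop
vertex -0.43 -2.65 2.299
vertex -0.189 -2.307 1.48
vertex 0.283 -2.879 2.024
endloop
endfacet
facet normal 0.329 -0.104 0.939
outer loop
vertex -0.43 -2.65 2.299
vertex 0.283 -2.879 2.024
vertex 0.449 -1.133 2.16
endloop
endfacet

endsolid


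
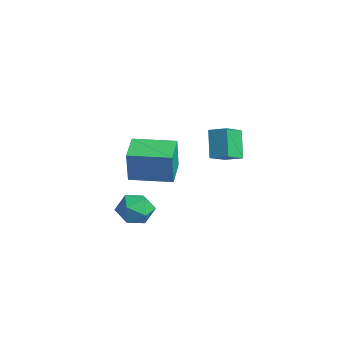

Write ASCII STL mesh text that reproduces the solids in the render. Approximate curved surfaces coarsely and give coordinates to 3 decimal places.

solid 
facet normal -0.832 0.508 0.222
outer loop
vertex -3.678 -1.379 1.984
vertex -2.662 0.285 1.988
vertex -3.993 -1.183 0.356
endloop
endfacet
facet normal -0.522 -0.853 -0.002
outer loop
vertex -2.778 -1.925 0.032
vertex -3.678 -1.379 1.984
vertex -3.993 -1.183 0.356
endloop
endfacet
facet normal -0.832 0.508 0.222
outer loop
vertex -3.993 -1.183 0.356
vertex -2.662 0.285 1.988
vertex -2.977 0.481 0.36
endloop
endfacet
facet normal -0.188 0.117 -0.975
outer loop
vertex -2.977 0.481 0.36
vertex -2.778 -1.925 0.032
vertex -3.993 -1.183 0.356
endloop
endfacet
facet normal 0.188 -0.117 0.975
outer loop
vertex -3.678 -1.379 1.984
vertex -1.447 -0.457 1.664
vertex -2.662 0.285 1.988
endloop
endfacet
facet normal -0.522 -0.853 -0.002
outer loop
vertex -2.463 -2.121 1.66
vertex -3.678 -1.379 1.984
vertex -2.778 -1.925 0.032
endloop
endfacet
facet normal 0.188 -0.117 0.975
outer loop
vertex -2.463 -2.121 1.66
vertex -1.447 -0.457 1.664
vertex -3.678 -1.379 1.984
endloop
endfacet
facet normal 0.522 0.853 0.002
outer loop
vertex -2.662 0.285 1.988
vertex -1.447 -0.457 1.664
vertex -2.977 0.481 0.36
endloop
endfacet
facet normal -0.188 0.117 -0.975
outer loop
vertex -1.762 -0.261 0.036
vertex -2.778 -1.925 0.032
vertex -2.977 0.481 0.36
endloop
endfacet
facet normal 0.522 0.853 0.002
outer loop
vertex -2.977 0.481 0.36
vertex -1.447 -0.457 1.664
vertex -1.762 -0.261 0.036
endloop
endfacet
facet normal 0.832 -0.508 -0.222
outer loop
vertex -1.762 -0.261 0.036
vertex -2.463 -2.121 1.66
vertex -2.778 -1.925 0.032
endloop
endfacet
facet normal 0.832 -0.508 -0.222
outer loop
vertex -1.447 -0.457 1.664
vertex -2.463 -2.121 1.66
vertex -1.762 -0.261 0.036
endloop
endfacet
facet normal -0.738 -0.592 -0.323
outer loop
vertex -2.21 1.528 2.613
vertex -2.732 2.469 2.082
vertex -1.427 1.246 1.341
endloop
endfacet
facet normal 0.436 -0.784 0.442
outer loop
vertex -0.748 1.791 1.638
vertex -2.21 1.528 2.613
vertex -1.427 1.246 1.341
endloop
endfacet
facet normal -0.738 -0.592 -0.323
outer loop
vertex -1.427 1.246 1.341
vertex -2.732 2.469 2.082
vertex -1.949 2.187 0.81
endloop
endfacet
facet normal 0.515 -0.186 -0.837
outer loop
vertex -1.949 2.187 0.81
vertex -0.748 1.791 1.638
vertex -1.427 1.246 1.341
endloop
endfacet
facet normal -0.515 0.186 0.837
outer loop
vertex -2.21 1.528 2.613
vertex -2.053 3.014 2.379
vertex -2.732 2.469 2.082
endloop
endfacet
facet normal 0.436 -0.784 0.442
outer loop
vertex -1.531 2.073 2.91
vertex -2.21 1.528 2.613
vertex -0.748 1.791 1.638
endloop
endfacet
facet normal -0.515 0.186 0.837
outer loop
vertex -1.531 2.073 2.91
vertex -2.053 3.014 2.379
vertex -2.21 1.528 2.613
endloop
endfacet
facet normal -0.436 0.784 -0.442
outer loop
vertex -2.732 2.469 2.082
vertex -2.053 3.014 2.379
vertex -1.949 2.187 0.81
endloop
endfacet
facet normal 0.515 -0.186 -0.837
outer loop
vertex -1.27 2.732 1.107
vertex -0.748 1.791 1.638
vertex -1.949 2.187 0.81
endloop
endfacet
facet normal -0.436 0.784 -0.442
outer loop
vertex -1.949 2.187 0.81
vertex -2.053 3.014 2.379
vertex -1.27 2.732 1.107
endloop
endfacet
facet normal 0.738 0.592 0.323
outer loop
vertex -1.27 2.732 1.107
vertex -1.531 2.073 2.91
vertex -0.748 1.791 1.638
endloop
endfacet
facet normal 0.738 0.592 0.323
outer loop
vertex -2.053 3.014 2.379
vertex -1.531 2.073 2.91
vertex -1.27 2.732 1.107
endloop
endfacet
facet normal 0.086 0.818 -0.568
outer loop
vertex 1.534 -2.896 -0.19
vertex 0.746 -2.63 0.074
vertex 1.459 -2.395 0.52
endloop
endfacet
facet normal 0.725 0.596 -0.344
outer loop
vertex 1.534 -2.896 -0.19
vertex 1.459 -2.395 0.52
vertex 2.013 -3.069 0.52
endloop
endfacet
facet normal 0.818 -0.074 -0.570
outer loop
vertex 1.534 -2.896 -0.19
vertex 2.013 -3.069 0.52
vertex 1.643 -3.722 0.073
endloop
endfacet
facet normal 0.236 -0.266 -0.935
outer loop
vertex 1.534 -2.896 -0.19
vertex 1.643 -3.722 0.073
vertex 0.86 -3.45 -0.202
endloop
endfacet
facet normal -0.217 0.284 -0.934
outer loop
vertex 1.534 -2.896 -0.19
vertex 0.86 -3.45 -0.202
vertex 0.746 -2.63 0.074
endloop
endfacet
facet normal 0.718 0.590 0.370
outer loop
vertex 2.013 -3.069 0.52
vertex 1.459 -2.395 0.52
vertex 1.52 -2.91 1.222
endloop
endfacet
facet normal -0.316 0.949 0.005
outer loop
vertex 1.459 -2.395 0.52
vertex 0.746 -2.63 0.074
vertex 0.737 -2.638 0.947
endloop
endfacet
facet normal -0.806 0.085 -0.585
outer loop
vertex 0.746 -2.63 0.074
vertex 0.86 -3.45 -0.202
vertex 0.367 -3.291 0.5
endloop
endfacet
facet normal -0.075 -0.807 -0.586
outer loop
vertex 0.86 -3.45 -0.202
vertex 1.643 -3.722 0.073
vertex 0.921 -3.965 0.5
endloop
endfacet
facet normal 0.869 -0.495 0.004
outer loop
vertex 1.643 -3.722 0.073
vertex 2.013 -3.069 0.52
vertex 1.634 -3.73 0.946
endloop
endfacet
facet normal -0.236 0.266 0.935
outer loop
vertex 0.846 -3.464 1.21
vertex 1.52 -2.91 1.222
vertex 0.737 -2.638 0.947
endloop
endfacet
facet normal -0.818 0.074 0.570
outer loop
vertex 0.846 -3.464 1.21
vertex 0.737 -2.638 0.947
vertex 0.367 -3.291 0.5
endloop
endfacet
facet normal -0.725 -0.596 0.344
outer loop
vertex 0.846 -3.464 1.21
vertex 0.367 -3.291 0.5
vertex 0.921 -3.965 0.5
endloop
endfacet
facet normal -0.086 -0.818 0.568
outer loop
vertex 0.846 -3.464 1.21
vertex 0.921 -3.965 0.5
vertex 1.634 -3.73 0.946
endloop
endfacet
facet normal 0.217 -0.284 0.934
outer loop
vertex 0.846 -3.464 1.21
vertex 1.634 -3.73 0.946
vertex 1.52 -2.91 1.222
endloop
endfacet
facet normal 0.075 0.807 0.586
outer loop
vertex 0.737 -2.638 0.947
vertex 1.52 -2.91 1.222
vertex 1.459 -2.395 0.52
endloop
endfacet
facet normal -0.869 0.495 -0.004
outer loop
vertex 0.367 -3.291 0.5
vertex 0.737 -2.638 0.947
vertex 0.746 -2.63 0.074
endloop
endfacet
facet normal -0.718 -0.590 -0.370
outer loop
vertex 0.921 -3.965 0.5
vertex 0.367 -3.291 0.5
vertex 0.86 -3.45 -0.202
endloop
endfacet
facet normal 0.316 -0.949 -0.005
outer loop
vertex 1.634 -3.73 0.946
vertex 0.921 -3.965 0.5
vertex 1.643 -3.722 0.073
endloop
endfacet
facet normal 0.806 -0.085 0.585
outer loop
vertex 1.52 -2.91 1.222
vertex 1.634 -3.73 0.946
vertex 2.013 -3.069 0.52
endloop
endfacet

endsolid


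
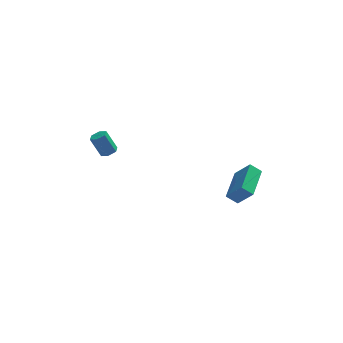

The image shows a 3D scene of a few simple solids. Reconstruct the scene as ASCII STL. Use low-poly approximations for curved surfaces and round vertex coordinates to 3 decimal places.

solid 
facet normal 0.419 -0.171 -0.892
outer loop
vertex -2.814 0.916 3.171
vertex -3.288 0.707 2.988
vertex -3.186 1.245 2.933
endloop
endfacet
facet normal 0.607 0.783 0.135
outer loop
vertex -2.814 0.916 3.171
vertex -3.186 1.245 2.933
vertex -3.417 1.162 4.455
endloop
endfacet
facet normal 0.606 0.784 0.135
outer loop
vertex -3.417 1.162 4.455
vertex -3.186 1.245 2.933
vertex -3.789 1.49 4.218
endloop
endfacet
facet normal -0.419 0.170 0.892
outer loop
vertex -3.417 1.162 4.455
vertex -3.789 1.49 4.218
vertex -3.892 0.953 4.272
endloop
endfacet
facet normal 0.419 -0.171 -0.892
outer loop
vertex -3.186 1.245 2.933
vertex -3.288 0.707 2.988
vertex -3.66 1.036 2.75
endloop
endfacet
facet normal -0.283 0.909 -0.306
outer loop
vertex -3.186 1.245 2.933
vertex -3.66 1.036 2.75
vertex -3.789 1.49 4.218
endloop
endfacet
facet normal -0.283 0.909 -0.306
outer loop
vertex -3.789 1.49 4.218
vertex -3.66 1.036 2.75
vertex -4.263 1.281 4.035
endloop
endfacet
facet normal -0.419 0.170 0.892
outer loop
vertex -3.789 1.49 4.218
vertex -4.263 1.281 4.035
vertex -3.892 0.953 4.272
endloop
endfacet
facet normal 0.419 -0.171 -0.892
outer loop
vertex -3.66 1.036 2.75
vertex -3.288 0.707 2.988
vertex -3.763 0.498 2.805
endloop
endfacet
facet normal -0.889 0.125 -0.441
outer loop
vertex -3.66 1.036 2.75
vertex -3.763 0.498 2.805
vertex -4.263 1.281 4.035
endloop
endfacet
facet normal -0.888 0.126 -0.441
outer loop
vertex -4.263 1.281 4.035
vertex -3.763 0.498 2.805
vertex -4.366 0.744 4.089
endloop
endfacet
facet normal -0.419 0.170 0.892
outer loop
vertex -4.263 1.281 4.035
vertex -4.366 0.744 4.089
vertex -3.892 0.953 4.272
endloop
endfacet
facet normal 0.419 -0.170 -0.892
outer loop
vertex -3.763 0.498 2.805
vertex -3.288 0.707 2.988
vertex -3.391 0.17 3.042
endloop
endfacet
facet normal -0.606 -0.784 -0.134
outer loop
vertex -3.763 0.498 2.805
vertex -3.391 0.17 3.042
vertex -4.366 0.744 4.089
endloop
endfacet
facet normal -0.606 -0.784 -0.135
outer loop
vertex -4.366 0.744 4.089
vertex -3.391 0.17 3.042
vertex -3.994 0.415 4.327
endloop
endfacet
facet normal -0.419 0.171 0.892
outer loop
vertex -4.366 0.744 4.089
vertex -3.994 0.415 4.327
vertex -3.892 0.953 4.272
endloop
endfacet
facet normal 0.419 -0.170 -0.892
outer loop
vertex -3.391 0.17 3.042
vertex -3.288 0.707 2.988
vertex -2.917 0.379 3.225
endloop
endfacet
facet normal 0.283 -0.909 0.306
outer loop
vertex -3.391 0.17 3.042
vertex -2.917 0.379 3.225
vertex -3.994 0.415 4.327
endloop
endfacet
facet normal 0.283 -0.909 0.306
outer loop
vertex -3.994 0.415 4.327
vertex -2.917 0.379 3.225
vertex -3.52 0.624 4.51
endloop
endfacet
facet normal -0.419 0.171 0.892
outer loop
vertex -3.994 0.415 4.327
vertex -3.52 0.624 4.51
vertex -3.892 0.953 4.272
endloop
endfacet
facet normal 0.419 -0.170 -0.892
outer loop
vertex -2.917 0.379 3.225
vertex -3.288 0.707 2.988
vertex -2.814 0.916 3.171
endloop
endfacet
facet normal 0.889 -0.126 0.441
outer loop
vertex -2.917 0.379 3.225
vertex -2.814 0.916 3.171
vertex -3.52 0.624 4.51
endloop
endfacet
facet normal 0.889 -0.125 0.441
outer loop
vertex -3.52 0.624 4.51
vertex -2.814 0.916 3.171
vertex -3.417 1.162 4.455
endloop
endfacet
facet normal -0.419 0.171 0.892
outer loop
vertex -3.52 0.624 4.51
vertex -3.417 1.162 4.455
vertex -3.892 0.953 4.272
endloop
endfacet
facet normal -0.767 0.158 0.621
outer loop
vertex 3.695 -4.457 3.399
vertex 4.419 -2.47 3.787
vertex 2.909 -3.956 2.301
endloop
endfacet
facet normal -0.336 -0.924 -0.181
outer loop
vertex 3.561 -4.09 1.773
vertex 3.695 -4.457 3.399
vertex 2.909 -3.956 2.301
endloop
endfacet
facet normal -0.767 0.158 0.622
outer loop
vertex 2.909 -3.956 2.301
vertex 4.419 -2.47 3.787
vertex 3.633 -1.969 2.69
endloop
endfacet
facet normal -0.546 0.348 -0.762
outer loop
vertex 3.633 -1.969 2.69
vertex 3.561 -4.09 1.773
vertex 2.909 -3.956 2.301
endloop
endfacet
facet normal 0.546 -0.348 0.762
outer loop
vertex 3.695 -4.457 3.399
vertex 5.071 -2.604 3.259
vertex 4.419 -2.47 3.787
endloop
endfacet
facet normal -0.337 -0.924 -0.181
outer loop
vertex 4.347 -4.591 2.87
vertex 3.695 -4.457 3.399
vertex 3.561 -4.09 1.773
endloop
endfacet
facet normal 0.546 -0.348 0.762
outer loop
vertex 4.347 -4.591 2.87
vertex 5.071 -2.604 3.259
vertex 3.695 -4.457 3.399
endloop
endfacet
facet normal 0.336 0.924 0.181
outer loop
vertex 4.419 -2.47 3.787
vertex 5.071 -2.604 3.259
vertex 3.633 -1.969 2.69
endloop
endfacet
facet normal -0.547 0.348 -0.762
outer loop
vertex 4.285 -2.103 2.161
vertex 3.561 -4.09 1.773
vertex 3.633 -1.969 2.69
endloop
endfacet
facet normal 0.337 0.924 0.181
outer loop
vertex 3.633 -1.969 2.69
vertex 5.071 -2.604 3.259
vertex 4.285 -2.103 2.161
endloop
endfacet
facet normal 0.767 -0.158 -0.622
outer loop
vertex 4.285 -2.103 2.161
vertex 4.347 -4.591 2.87
vertex 3.561 -4.09 1.773
endloop
endfacet
facet normal 0.767 -0.158 -0.621
outer loop
vertex 5.071 -2.604 3.259
vertex 4.347 -4.591 2.87
vertex 4.285 -2.103 2.161
endloop
endfacet

endsolid


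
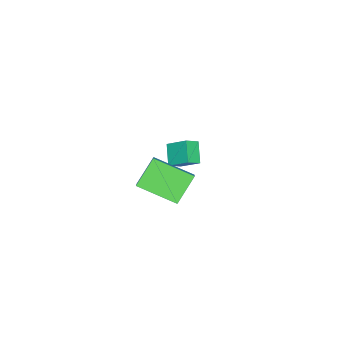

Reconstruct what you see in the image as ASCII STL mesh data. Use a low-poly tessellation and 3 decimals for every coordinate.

solid 
facet normal -0.773 0.419 -0.477
outer loop
vertex -3.245 -0.92 -3.293
vertex -2.429 -0.415 -4.171
vertex -3.38 -2.053 -4.07
endloop
endfacet
facet normal -0.628 -0.388 0.675
outer loop
vertex -2.731 -2.405 -3.669
vertex -3.245 -0.92 -3.293
vertex -3.38 -2.053 -4.07
endloop
endfacet
facet normal -0.772 0.419 -0.477
outer loop
vertex -3.38 -2.053 -4.07
vertex -2.429 -0.415 -4.171
vertex -2.564 -1.548 -4.947
endloop
endfacet
facet normal -0.097 -0.821 -0.563
outer loop
vertex -2.564 -1.548 -4.947
vertex -2.731 -2.405 -3.669
vertex -3.38 -2.053 -4.07
endloop
endfacet
facet normal 0.098 0.821 0.563
outer loop
vertex -3.245 -0.92 -3.293
vertex -1.78 -0.767 -3.77
vertex -2.429 -0.415 -4.171
endloop
endfacet
facet normal -0.627 -0.388 0.676
outer loop
vertex -2.596 -1.272 -2.893
vertex -3.245 -0.92 -3.293
vertex -2.731 -2.405 -3.669
endloop
endfacet
facet normal 0.098 0.820 0.563
outer loop
vertex -2.596 -1.272 -2.893
vertex -1.78 -0.767 -3.77
vertex -3.245 -0.92 -3.293
endloop
endfacet
facet normal 0.627 0.388 -0.675
outer loop
vertex -2.429 -0.415 -4.171
vertex -1.78 -0.767 -3.77
vertex -2.564 -1.548 -4.947
endloop
endfacet
facet normal -0.098 -0.821 -0.563
outer loop
vertex -1.915 -1.9 -4.547
vertex -2.731 -2.405 -3.669
vertex -2.564 -1.548 -4.947
endloop
endfacet
facet normal 0.627 0.388 -0.675
outer loop
vertex -2.564 -1.548 -4.947
vertex -1.78 -0.767 -3.77
vertex -1.915 -1.9 -4.547
endloop
endfacet
facet normal 0.773 -0.419 0.477
outer loop
vertex -1.915 -1.9 -4.547
vertex -2.596 -1.272 -2.893
vertex -2.731 -2.405 -3.669
endloop
endfacet
facet normal 0.772 -0.419 0.477
outer loop
vertex -1.78 -0.767 -3.77
vertex -2.596 -1.272 -2.893
vertex -1.915 -1.9 -4.547
endloop
endfacet
facet normal -0.678 0.174 0.714
outer loop
vertex 3.37 0.068 0.625
vertex 3.036 1.987 -0.159
vertex 2.466 -0.395 -0.12
endloop
endfacet
facet normal 0.160 -0.914 0.374
outer loop
vertex 3.604 -0.687 -1.321
vertex 3.37 0.068 0.625
vertex 2.466 -0.395 -0.12
endloop
endfacet
facet normal -0.678 0.174 0.714
outer loop
vertex 2.466 -0.395 -0.12
vertex 3.036 1.987 -0.159
vertex 2.131 1.524 -0.905
endloop
endfacet
facet normal -0.718 -0.367 -0.591
outer loop
vertex 2.131 1.524 -0.905
vertex 3.604 -0.687 -1.321
vertex 2.466 -0.395 -0.12
endloop
endfacet
facet normal 0.718 0.367 0.591
outer loop
vertex 3.37 0.068 0.625
vertex 4.174 1.695 -1.36
vertex 3.036 1.987 -0.159
endloop
endfacet
facet normal 0.159 -0.914 0.374
outer loop
vertex 4.509 -0.224 -0.575
vertex 3.37 0.068 0.625
vertex 3.604 -0.687 -1.321
endloop
endfacet
facet normal 0.718 0.367 0.592
outer loop
vertex 4.509 -0.224 -0.575
vertex 4.174 1.695 -1.36
vertex 3.37 0.068 0.625
endloop
endfacet
facet normal -0.160 0.914 -0.373
outer loop
vertex 3.036 1.987 -0.159
vertex 4.174 1.695 -1.36
vertex 2.131 1.524 -0.905
endloop
endfacet
facet normal -0.718 -0.367 -0.592
outer loop
vertex 3.27 1.232 -2.105
vertex 3.604 -0.687 -1.321
vertex 2.131 1.524 -0.905
endloop
endfacet
facet normal -0.160 0.914 -0.374
outer loop
vertex 2.131 1.524 -0.905
vertex 4.174 1.695 -1.36
vertex 3.27 1.232 -2.105
endloop
endfacet
facet normal 0.678 -0.174 -0.714
outer loop
vertex 3.27 1.232 -2.105
vertex 4.509 -0.224 -0.575
vertex 3.604 -0.687 -1.321
endloop
endfacet
facet normal 0.678 -0.174 -0.714
outer loop
vertex 4.174 1.695 -1.36
vertex 4.509 -0.224 -0.575
vertex 3.27 1.232 -2.105
endloop
endfacet

endsolid


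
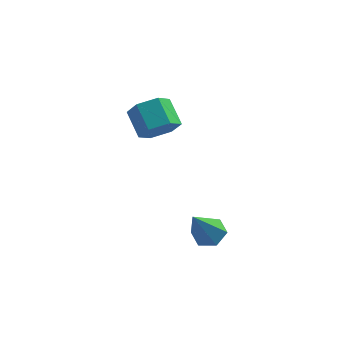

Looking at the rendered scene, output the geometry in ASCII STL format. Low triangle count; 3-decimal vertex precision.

solid 
facet normal 0.477 -0.663 -0.576
outer loop
vertex 0.177 1.972 -1.086
vertex -0.567 1.619 -1.296
vertex -0.25 2.254 -1.764
endloop
endfacet
facet normal 0.721 0.671 -0.175
outer loop
vertex 0.177 1.972 -1.086
vertex -0.25 2.254 -1.764
vertex -0.429 2.814 -0.354
endloop
endfacet
facet normal 0.720 0.671 -0.175
outer loop
vertex -0.429 2.814 -0.354
vertex -0.25 2.254 -1.764
vertex -0.857 3.096 -1.032
endloop
endfacet
facet normal -0.477 0.663 0.577
outer loop
vertex -0.429 2.814 -0.354
vertex -0.857 3.096 -1.032
vertex -1.173 2.461 -0.564
endloop
endfacet
facet normal 0.478 -0.663 -0.576
outer loop
vertex -0.25 2.254 -1.764
vertex -0.567 1.619 -1.296
vertex -0.994 1.9 -1.974
endloop
endfacet
facet normal -0.076 0.622 -0.779
outer loop
vertex -0.25 2.254 -1.764
vertex -0.994 1.9 -1.974
vertex -0.857 3.096 -1.032
endloop
endfacet
facet normal -0.074 0.622 -0.779
outer loop
vertex -0.857 3.096 -1.032
vertex -0.994 1.9 -1.974
vertex -1.601 2.743 -1.243
endloop
endfacet
facet normal -0.478 0.663 0.577
outer loop
vertex -0.857 3.096 -1.032
vertex -1.601 2.743 -1.243
vertex -1.173 2.461 -0.564
endloop
endfacet
facet normal 0.477 -0.664 -0.576
outer loop
vertex -0.994 1.9 -1.974
vertex -0.567 1.619 -1.296
vertex -1.311 1.266 -1.506
endloop
endfacet
facet normal -0.795 -0.049 -0.604
outer loop
vertex -0.994 1.9 -1.974
vertex -1.311 1.266 -1.506
vertex -1.601 2.743 -1.243
endloop
endfacet
facet normal -0.796 -0.049 -0.603
outer loop
vertex -1.601 2.743 -1.243
vertex -1.311 1.266 -1.506
vertex -1.917 2.108 -0.774
endloop
endfacet
facet normal -0.477 0.663 0.576
outer loop
vertex -1.601 2.743 -1.243
vertex -1.917 2.108 -0.774
vertex -1.173 2.461 -0.564
endloop
endfacet
facet normal 0.477 -0.663 -0.577
outer loop
vertex -1.311 1.266 -1.506
vertex -0.567 1.619 -1.296
vertex -0.883 0.984 -0.828
endloop
endfacet
facet normal -0.720 -0.671 0.176
outer loop
vertex -1.311 1.266 -1.506
vertex -0.883 0.984 -0.828
vertex -1.917 2.108 -0.774
endloop
endfacet
facet normal -0.720 -0.671 0.175
outer loop
vertex -1.917 2.108 -0.774
vertex -0.883 0.984 -0.828
vertex -1.49 1.826 -0.096
endloop
endfacet
facet normal -0.477 0.663 0.576
outer loop
vertex -1.917 2.108 -0.774
vertex -1.49 1.826 -0.096
vertex -1.173 2.461 -0.564
endloop
endfacet
facet normal 0.478 -0.663 -0.577
outer loop
vertex -0.883 0.984 -0.828
vertex -0.567 1.619 -1.296
vertex -0.139 1.337 -0.617
endloop
endfacet
facet normal 0.075 -0.623 0.779
outer loop
vertex -0.883 0.984 -0.828
vertex -0.139 1.337 -0.617
vertex -1.49 1.826 -0.096
endloop
endfacet
facet normal 0.076 -0.622 0.780
outer loop
vertex -1.49 1.826 -0.096
vertex -0.139 1.337 -0.617
vertex -0.746 2.18 0.114
endloop
endfacet
facet normal -0.478 0.663 0.576
outer loop
vertex -1.49 1.826 -0.096
vertex -0.746 2.18 0.114
vertex -1.173 2.461 -0.564
endloop
endfacet
facet normal 0.477 -0.663 -0.576
outer loop
vertex -0.139 1.337 -0.617
vertex -0.567 1.619 -1.296
vertex 0.177 1.972 -1.086
endloop
endfacet
facet normal 0.796 0.050 0.603
outer loop
vertex -0.139 1.337 -0.617
vertex 0.177 1.972 -1.086
vertex -0.746 2.18 0.114
endloop
endfacet
facet normal 0.796 0.048 0.604
outer loop
vertex -0.746 2.18 0.114
vertex 0.177 1.972 -1.086
vertex -0.429 2.814 -0.354
endloop
endfacet
facet normal -0.477 0.664 0.576
outer loop
vertex -0.746 2.18 0.114
vertex -0.429 2.814 -0.354
vertex -1.173 2.461 -0.564
endloop
endfacet
facet normal 0.229 0.505 -0.832
outer loop
vertex 2.21 -2.553 -4.083
vertex 1.859 -2.017 -3.854
vertex 2.521 -2.078 -3.709
endloop
endfacet
facet normal 0.754 -0.633 0.177
outer loop
vertex 2.21 -2.553 -4.083
vertex 2.521 -2.078 -3.709
vertex 1.421 -2.983 -2.266
endloop
endfacet
facet normal 0.229 0.505 -0.832
outer loop
vertex 2.521 -2.078 -3.709
vertex 1.859 -2.017 -3.854
vertex 2.17 -1.542 -3.48
endloop
endfacet
facet normal 0.721 0.187 0.667
outer loop
vertex 2.521 -2.078 -3.709
vertex 2.17 -1.542 -3.48
vertex 1.421 -2.983 -2.266
endloop
endfacet
facet normal 0.229 0.505 -0.832
outer loop
vertex 2.17 -1.542 -3.48
vertex 1.859 -2.017 -3.854
vertex 1.508 -1.482 -3.626
endloop
endfacet
facet normal -0.101 0.671 0.734
outer loop
vertex 2.17 -1.542 -3.48
vertex 1.508 -1.482 -3.626
vertex 1.421 -2.983 -2.266
endloop
endfacet
facet normal 0.230 0.505 -0.832
outer loop
vertex 1.508 -1.482 -3.626
vertex 1.859 -2.017 -3.854
vertex 1.198 -1.957 -4.0
endloop
endfacet
facet normal -0.889 0.334 0.312
outer loop
vertex 1.508 -1.482 -3.626
vertex 1.198 -1.957 -4.0
vertex 1.421 -2.983 -2.266
endloop
endfacet
facet normal 0.230 0.506 -0.832
outer loop
vertex 1.198 -1.957 -4.0
vertex 1.859 -2.017 -3.854
vertex 1.549 -2.493 -4.229
endloop
endfacet
facet normal -0.856 -0.485 -0.177
outer loop
vertex 1.198 -1.957 -4.0
vertex 1.549 -2.493 -4.229
vertex 1.421 -2.983 -2.266
endloop
endfacet
facet normal 0.230 0.506 -0.832
outer loop
vertex 1.549 -2.493 -4.229
vertex 1.859 -2.017 -3.854
vertex 2.21 -2.553 -4.083
endloop
endfacet
facet normal -0.034 -0.969 -0.244
outer loop
vertex 1.549 -2.493 -4.229
vertex 2.21 -2.553 -4.083
vertex 1.421 -2.983 -2.266
endloop
endfacet

endsolid
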